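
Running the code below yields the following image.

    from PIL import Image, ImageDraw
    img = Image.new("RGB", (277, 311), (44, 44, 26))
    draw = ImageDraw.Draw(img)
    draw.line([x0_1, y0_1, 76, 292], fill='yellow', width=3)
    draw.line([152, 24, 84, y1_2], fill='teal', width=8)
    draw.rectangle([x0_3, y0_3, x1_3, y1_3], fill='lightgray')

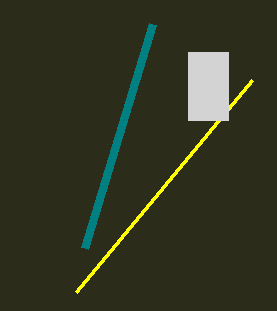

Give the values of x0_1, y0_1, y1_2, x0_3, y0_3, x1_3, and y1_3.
x0_1 = 252, y0_1 = 80, y1_2 = 248, x0_3 = 188, y0_3 = 52, x1_3 = 228, y1_3 = 120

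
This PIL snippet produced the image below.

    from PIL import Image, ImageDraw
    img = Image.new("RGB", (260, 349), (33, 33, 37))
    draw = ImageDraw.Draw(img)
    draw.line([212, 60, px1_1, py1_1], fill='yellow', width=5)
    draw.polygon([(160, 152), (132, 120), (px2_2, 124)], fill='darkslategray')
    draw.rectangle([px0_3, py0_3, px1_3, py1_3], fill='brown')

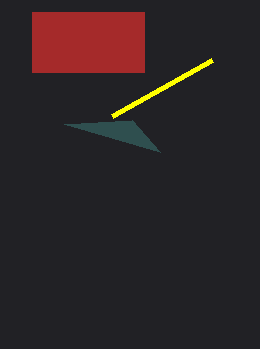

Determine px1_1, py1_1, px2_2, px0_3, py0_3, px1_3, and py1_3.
px1_1 = 112; py1_1 = 116; px2_2 = 64; px0_3 = 32; py0_3 = 12; px1_3 = 144; py1_3 = 72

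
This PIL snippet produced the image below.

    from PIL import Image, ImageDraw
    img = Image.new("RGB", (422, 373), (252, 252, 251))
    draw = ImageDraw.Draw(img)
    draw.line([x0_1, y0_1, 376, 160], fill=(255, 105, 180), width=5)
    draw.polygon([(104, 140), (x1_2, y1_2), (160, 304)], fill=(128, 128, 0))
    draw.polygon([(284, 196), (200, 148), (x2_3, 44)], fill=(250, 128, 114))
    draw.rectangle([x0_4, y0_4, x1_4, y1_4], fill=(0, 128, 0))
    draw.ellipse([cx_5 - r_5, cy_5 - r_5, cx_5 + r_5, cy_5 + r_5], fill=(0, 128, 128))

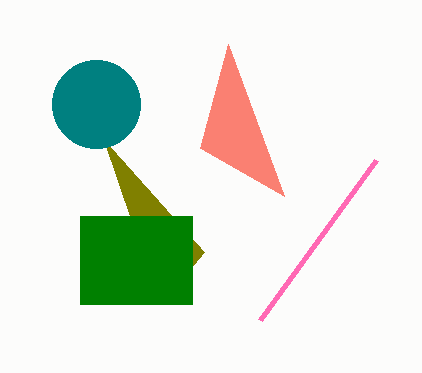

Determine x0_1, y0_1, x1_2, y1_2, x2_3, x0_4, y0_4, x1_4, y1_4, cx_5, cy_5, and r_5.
x0_1 = 260, y0_1 = 320, x1_2 = 204, y1_2 = 252, x2_3 = 228, x0_4 = 80, y0_4 = 216, x1_4 = 192, y1_4 = 304, cx_5 = 96, cy_5 = 104, r_5 = 44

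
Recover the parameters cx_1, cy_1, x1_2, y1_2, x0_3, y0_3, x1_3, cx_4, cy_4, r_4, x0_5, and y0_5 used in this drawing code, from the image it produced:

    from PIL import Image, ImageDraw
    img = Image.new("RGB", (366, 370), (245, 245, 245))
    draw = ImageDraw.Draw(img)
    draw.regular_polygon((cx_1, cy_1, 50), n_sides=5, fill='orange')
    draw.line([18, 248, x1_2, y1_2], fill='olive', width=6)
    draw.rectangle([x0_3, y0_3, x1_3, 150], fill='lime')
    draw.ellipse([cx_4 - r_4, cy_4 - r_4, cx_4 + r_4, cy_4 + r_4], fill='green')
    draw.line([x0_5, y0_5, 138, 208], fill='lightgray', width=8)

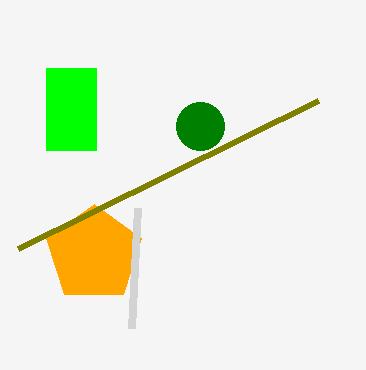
cx_1 = 94; cy_1 = 254; x1_2 = 318; y1_2 = 100; x0_3 = 46; y0_3 = 68; x1_3 = 96; cx_4 = 200; cy_4 = 126; r_4 = 24; x0_5 = 132; y0_5 = 328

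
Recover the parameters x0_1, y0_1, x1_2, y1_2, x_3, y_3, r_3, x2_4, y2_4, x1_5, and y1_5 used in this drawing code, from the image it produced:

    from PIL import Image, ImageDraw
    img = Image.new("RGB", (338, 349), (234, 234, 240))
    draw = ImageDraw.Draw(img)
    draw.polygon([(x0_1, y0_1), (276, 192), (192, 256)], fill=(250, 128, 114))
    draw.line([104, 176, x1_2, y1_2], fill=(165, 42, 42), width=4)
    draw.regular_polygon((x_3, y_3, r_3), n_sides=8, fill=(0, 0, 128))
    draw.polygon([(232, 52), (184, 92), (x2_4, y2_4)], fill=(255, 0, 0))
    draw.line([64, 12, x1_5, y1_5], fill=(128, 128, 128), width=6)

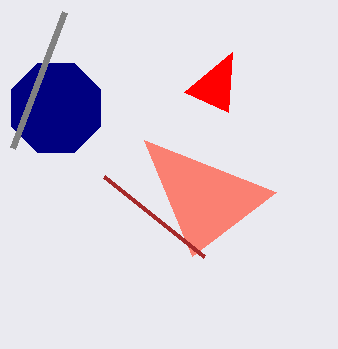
x0_1 = 144
y0_1 = 140
x1_2 = 204
y1_2 = 256
x_3 = 56
y_3 = 108
r_3 = 48
x2_4 = 228
y2_4 = 112
x1_5 = 12
y1_5 = 148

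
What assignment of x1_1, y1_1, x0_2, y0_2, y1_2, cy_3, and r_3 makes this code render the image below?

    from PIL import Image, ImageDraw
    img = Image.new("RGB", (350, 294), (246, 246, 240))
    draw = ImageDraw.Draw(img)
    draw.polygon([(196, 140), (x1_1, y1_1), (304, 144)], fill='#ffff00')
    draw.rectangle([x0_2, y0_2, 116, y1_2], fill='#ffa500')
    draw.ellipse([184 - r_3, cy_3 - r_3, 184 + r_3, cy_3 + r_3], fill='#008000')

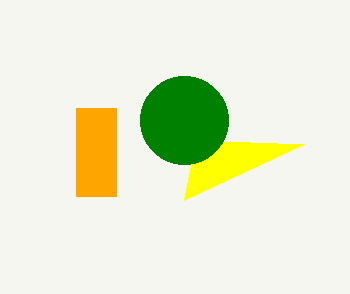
x1_1 = 184, y1_1 = 200, x0_2 = 76, y0_2 = 108, y1_2 = 196, cy_3 = 120, r_3 = 44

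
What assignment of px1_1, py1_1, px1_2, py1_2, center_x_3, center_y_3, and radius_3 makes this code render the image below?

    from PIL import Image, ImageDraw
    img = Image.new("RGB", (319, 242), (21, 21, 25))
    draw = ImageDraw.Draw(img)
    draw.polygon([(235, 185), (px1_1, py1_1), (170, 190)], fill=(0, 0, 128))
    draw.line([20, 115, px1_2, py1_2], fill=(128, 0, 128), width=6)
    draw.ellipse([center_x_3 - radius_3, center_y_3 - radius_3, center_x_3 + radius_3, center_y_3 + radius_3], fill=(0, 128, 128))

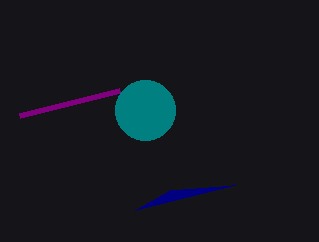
px1_1 = 135, py1_1 = 210, px1_2 = 120, py1_2 = 90, center_x_3 = 145, center_y_3 = 110, radius_3 = 30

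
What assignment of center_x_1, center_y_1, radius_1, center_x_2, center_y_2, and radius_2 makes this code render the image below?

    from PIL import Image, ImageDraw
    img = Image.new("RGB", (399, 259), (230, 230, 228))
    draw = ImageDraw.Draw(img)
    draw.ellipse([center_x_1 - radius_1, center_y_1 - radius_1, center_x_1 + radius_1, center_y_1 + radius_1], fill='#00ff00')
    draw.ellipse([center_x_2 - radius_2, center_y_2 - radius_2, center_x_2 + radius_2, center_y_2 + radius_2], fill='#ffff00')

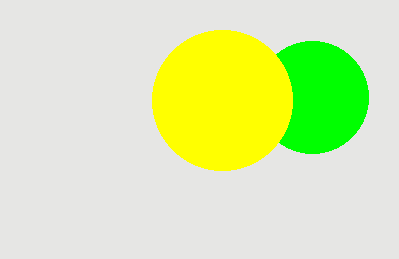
center_x_1 = 312; center_y_1 = 97; radius_1 = 56; center_x_2 = 222; center_y_2 = 100; radius_2 = 70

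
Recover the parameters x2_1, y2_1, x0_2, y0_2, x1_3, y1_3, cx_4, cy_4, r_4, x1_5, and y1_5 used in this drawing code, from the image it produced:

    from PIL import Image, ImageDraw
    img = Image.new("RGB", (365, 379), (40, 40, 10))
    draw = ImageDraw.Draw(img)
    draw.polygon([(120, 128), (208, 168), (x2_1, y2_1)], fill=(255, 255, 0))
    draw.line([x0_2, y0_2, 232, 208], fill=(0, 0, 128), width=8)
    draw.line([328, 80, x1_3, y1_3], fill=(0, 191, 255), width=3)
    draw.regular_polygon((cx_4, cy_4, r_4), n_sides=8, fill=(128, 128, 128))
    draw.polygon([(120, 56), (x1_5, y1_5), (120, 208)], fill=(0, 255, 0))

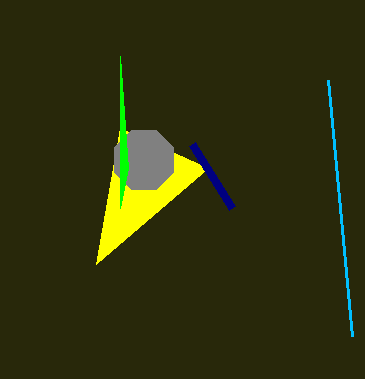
x2_1 = 96; y2_1 = 264; x0_2 = 192; y0_2 = 144; x1_3 = 352; y1_3 = 336; cx_4 = 144; cy_4 = 160; r_4 = 32; x1_5 = 128; y1_5 = 168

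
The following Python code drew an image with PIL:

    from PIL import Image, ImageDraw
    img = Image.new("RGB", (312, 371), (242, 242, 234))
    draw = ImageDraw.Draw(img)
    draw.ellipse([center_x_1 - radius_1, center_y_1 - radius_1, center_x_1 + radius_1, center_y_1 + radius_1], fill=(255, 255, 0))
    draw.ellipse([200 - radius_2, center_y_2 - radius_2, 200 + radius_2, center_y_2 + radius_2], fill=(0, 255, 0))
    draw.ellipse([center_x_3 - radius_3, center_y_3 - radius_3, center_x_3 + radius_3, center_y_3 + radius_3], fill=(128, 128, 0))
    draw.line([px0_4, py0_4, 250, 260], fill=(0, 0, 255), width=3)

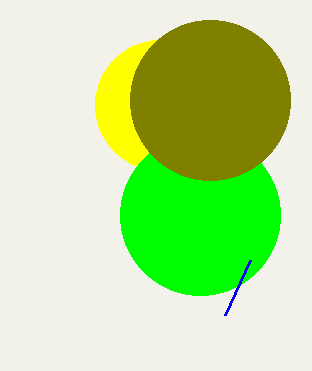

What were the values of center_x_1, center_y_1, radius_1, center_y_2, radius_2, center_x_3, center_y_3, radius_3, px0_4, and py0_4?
center_x_1 = 160; center_y_1 = 105; radius_1 = 65; center_y_2 = 215; radius_2 = 80; center_x_3 = 210; center_y_3 = 100; radius_3 = 80; px0_4 = 225; py0_4 = 315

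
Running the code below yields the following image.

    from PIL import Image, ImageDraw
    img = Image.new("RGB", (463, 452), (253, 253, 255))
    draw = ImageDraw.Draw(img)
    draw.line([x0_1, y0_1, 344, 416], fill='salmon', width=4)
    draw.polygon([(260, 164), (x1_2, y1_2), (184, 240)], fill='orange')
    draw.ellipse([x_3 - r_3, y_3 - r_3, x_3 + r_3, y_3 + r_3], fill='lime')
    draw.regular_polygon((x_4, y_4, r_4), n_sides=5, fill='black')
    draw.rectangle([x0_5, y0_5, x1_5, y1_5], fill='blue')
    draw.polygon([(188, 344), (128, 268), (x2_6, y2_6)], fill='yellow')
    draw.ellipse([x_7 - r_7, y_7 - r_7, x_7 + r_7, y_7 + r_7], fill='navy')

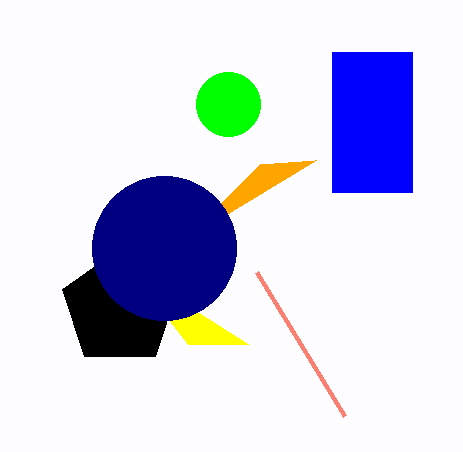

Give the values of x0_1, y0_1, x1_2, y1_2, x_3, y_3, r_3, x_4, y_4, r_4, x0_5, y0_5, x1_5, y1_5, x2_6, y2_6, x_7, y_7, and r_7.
x0_1 = 256, y0_1 = 272, x1_2 = 316, y1_2 = 160, x_3 = 228, y_3 = 104, r_3 = 32, x_4 = 120, y_4 = 308, r_4 = 60, x0_5 = 332, y0_5 = 52, x1_5 = 412, y1_5 = 192, x2_6 = 248, y2_6 = 344, x_7 = 164, y_7 = 248, r_7 = 72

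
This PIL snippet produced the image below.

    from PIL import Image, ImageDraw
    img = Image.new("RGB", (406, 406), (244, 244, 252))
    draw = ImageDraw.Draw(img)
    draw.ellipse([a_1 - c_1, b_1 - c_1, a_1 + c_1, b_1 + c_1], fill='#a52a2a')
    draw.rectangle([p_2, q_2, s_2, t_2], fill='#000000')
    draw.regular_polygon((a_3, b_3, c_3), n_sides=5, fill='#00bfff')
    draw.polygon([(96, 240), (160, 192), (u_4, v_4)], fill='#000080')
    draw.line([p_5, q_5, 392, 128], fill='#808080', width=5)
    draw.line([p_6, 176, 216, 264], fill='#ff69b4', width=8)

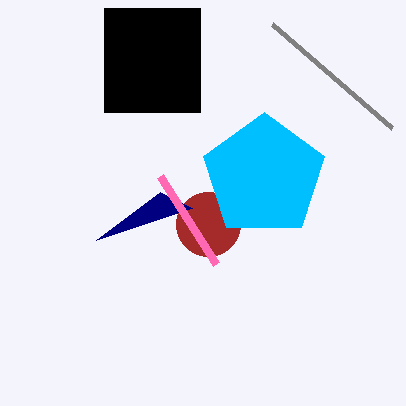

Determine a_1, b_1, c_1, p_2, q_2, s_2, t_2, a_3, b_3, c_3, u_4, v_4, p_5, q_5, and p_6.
a_1 = 208, b_1 = 224, c_1 = 32, p_2 = 104, q_2 = 8, s_2 = 200, t_2 = 112, a_3 = 264, b_3 = 176, c_3 = 64, u_4 = 192, v_4 = 208, p_5 = 272, q_5 = 24, p_6 = 160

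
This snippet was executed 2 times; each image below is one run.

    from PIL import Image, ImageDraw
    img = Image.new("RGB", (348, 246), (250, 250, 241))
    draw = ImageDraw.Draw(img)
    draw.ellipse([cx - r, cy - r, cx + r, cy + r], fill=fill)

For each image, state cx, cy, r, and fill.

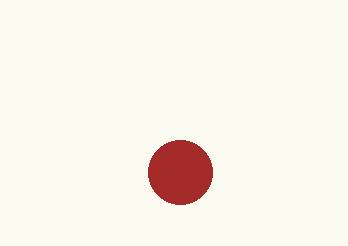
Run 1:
cx = 180, cy = 172, r = 32, fill = 'brown'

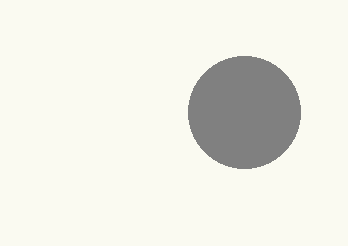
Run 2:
cx = 244; cy = 112; r = 56; fill = 'gray'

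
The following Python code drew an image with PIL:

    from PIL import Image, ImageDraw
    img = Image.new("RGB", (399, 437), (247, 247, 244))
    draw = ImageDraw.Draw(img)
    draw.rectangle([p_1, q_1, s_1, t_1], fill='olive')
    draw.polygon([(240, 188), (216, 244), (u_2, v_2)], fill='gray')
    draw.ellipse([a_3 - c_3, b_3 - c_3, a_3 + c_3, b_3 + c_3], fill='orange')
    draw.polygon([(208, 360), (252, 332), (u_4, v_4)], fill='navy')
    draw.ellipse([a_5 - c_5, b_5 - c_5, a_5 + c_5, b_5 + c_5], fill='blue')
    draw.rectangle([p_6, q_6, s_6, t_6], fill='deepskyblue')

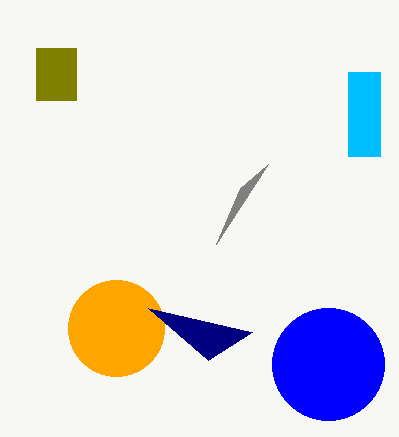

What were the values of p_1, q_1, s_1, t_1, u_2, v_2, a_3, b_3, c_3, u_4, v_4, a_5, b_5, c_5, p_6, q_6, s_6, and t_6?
p_1 = 36, q_1 = 48, s_1 = 76, t_1 = 100, u_2 = 268, v_2 = 164, a_3 = 116, b_3 = 328, c_3 = 48, u_4 = 148, v_4 = 308, a_5 = 328, b_5 = 364, c_5 = 56, p_6 = 348, q_6 = 72, s_6 = 380, t_6 = 156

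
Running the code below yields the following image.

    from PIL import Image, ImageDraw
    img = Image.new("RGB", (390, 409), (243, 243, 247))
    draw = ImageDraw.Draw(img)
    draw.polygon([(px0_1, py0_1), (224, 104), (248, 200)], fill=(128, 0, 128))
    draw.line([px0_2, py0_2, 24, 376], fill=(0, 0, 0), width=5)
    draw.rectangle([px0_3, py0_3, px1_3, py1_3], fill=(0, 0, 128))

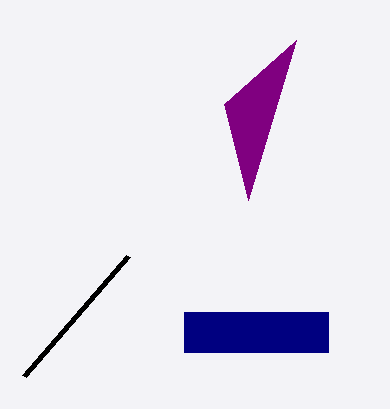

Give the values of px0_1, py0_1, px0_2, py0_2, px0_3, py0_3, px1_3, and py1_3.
px0_1 = 296; py0_1 = 40; px0_2 = 128; py0_2 = 256; px0_3 = 184; py0_3 = 312; px1_3 = 328; py1_3 = 352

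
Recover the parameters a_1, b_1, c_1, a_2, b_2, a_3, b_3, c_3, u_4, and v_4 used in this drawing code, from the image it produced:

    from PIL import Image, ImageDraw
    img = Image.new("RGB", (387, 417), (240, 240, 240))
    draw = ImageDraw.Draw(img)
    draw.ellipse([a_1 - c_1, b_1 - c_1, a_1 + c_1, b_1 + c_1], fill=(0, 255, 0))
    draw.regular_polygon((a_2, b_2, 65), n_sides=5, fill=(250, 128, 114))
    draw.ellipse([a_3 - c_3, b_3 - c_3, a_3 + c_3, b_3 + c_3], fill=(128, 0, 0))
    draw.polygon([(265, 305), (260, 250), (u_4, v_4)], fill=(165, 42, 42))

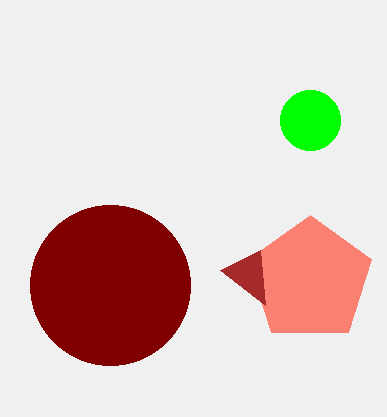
a_1 = 310, b_1 = 120, c_1 = 30, a_2 = 310, b_2 = 280, a_3 = 110, b_3 = 285, c_3 = 80, u_4 = 220, v_4 = 270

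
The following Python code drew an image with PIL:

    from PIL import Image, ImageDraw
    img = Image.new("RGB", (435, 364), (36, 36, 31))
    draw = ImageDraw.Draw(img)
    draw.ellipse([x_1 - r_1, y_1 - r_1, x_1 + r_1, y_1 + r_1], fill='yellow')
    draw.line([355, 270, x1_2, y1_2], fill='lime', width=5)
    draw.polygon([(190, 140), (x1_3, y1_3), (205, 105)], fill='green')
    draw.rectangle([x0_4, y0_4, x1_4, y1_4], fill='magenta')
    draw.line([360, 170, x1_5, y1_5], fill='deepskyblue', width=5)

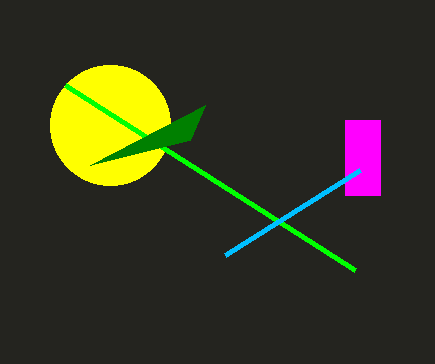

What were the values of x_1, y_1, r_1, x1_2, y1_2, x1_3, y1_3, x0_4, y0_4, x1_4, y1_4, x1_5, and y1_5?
x_1 = 110
y_1 = 125
r_1 = 60
x1_2 = 65
y1_2 = 85
x1_3 = 90
y1_3 = 165
x0_4 = 345
y0_4 = 120
x1_4 = 380
y1_4 = 195
x1_5 = 225
y1_5 = 255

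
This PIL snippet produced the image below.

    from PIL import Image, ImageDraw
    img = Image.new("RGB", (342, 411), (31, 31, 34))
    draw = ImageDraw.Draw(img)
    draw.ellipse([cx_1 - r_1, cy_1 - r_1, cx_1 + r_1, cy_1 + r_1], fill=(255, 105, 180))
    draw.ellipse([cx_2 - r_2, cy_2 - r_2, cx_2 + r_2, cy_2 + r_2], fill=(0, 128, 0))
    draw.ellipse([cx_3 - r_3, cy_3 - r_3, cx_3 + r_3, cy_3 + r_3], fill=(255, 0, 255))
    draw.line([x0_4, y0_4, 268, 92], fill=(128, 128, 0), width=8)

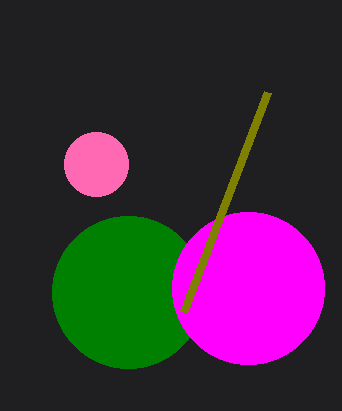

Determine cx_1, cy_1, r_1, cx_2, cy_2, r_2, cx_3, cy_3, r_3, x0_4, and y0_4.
cx_1 = 96; cy_1 = 164; r_1 = 32; cx_2 = 128; cy_2 = 292; r_2 = 76; cx_3 = 248; cy_3 = 288; r_3 = 76; x0_4 = 184; y0_4 = 312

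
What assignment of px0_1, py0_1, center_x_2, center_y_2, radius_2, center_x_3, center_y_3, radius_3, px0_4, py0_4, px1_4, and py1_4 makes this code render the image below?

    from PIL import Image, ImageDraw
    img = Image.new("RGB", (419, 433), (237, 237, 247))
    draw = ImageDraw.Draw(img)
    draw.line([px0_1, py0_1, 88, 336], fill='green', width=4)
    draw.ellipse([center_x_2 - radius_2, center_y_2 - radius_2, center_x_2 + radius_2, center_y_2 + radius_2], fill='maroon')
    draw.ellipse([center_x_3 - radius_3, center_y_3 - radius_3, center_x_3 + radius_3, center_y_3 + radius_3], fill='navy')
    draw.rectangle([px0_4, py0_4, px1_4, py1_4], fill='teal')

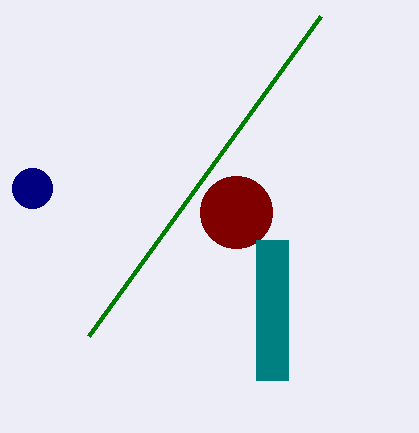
px0_1 = 320
py0_1 = 16
center_x_2 = 236
center_y_2 = 212
radius_2 = 36
center_x_3 = 32
center_y_3 = 188
radius_3 = 20
px0_4 = 256
py0_4 = 240
px1_4 = 288
py1_4 = 380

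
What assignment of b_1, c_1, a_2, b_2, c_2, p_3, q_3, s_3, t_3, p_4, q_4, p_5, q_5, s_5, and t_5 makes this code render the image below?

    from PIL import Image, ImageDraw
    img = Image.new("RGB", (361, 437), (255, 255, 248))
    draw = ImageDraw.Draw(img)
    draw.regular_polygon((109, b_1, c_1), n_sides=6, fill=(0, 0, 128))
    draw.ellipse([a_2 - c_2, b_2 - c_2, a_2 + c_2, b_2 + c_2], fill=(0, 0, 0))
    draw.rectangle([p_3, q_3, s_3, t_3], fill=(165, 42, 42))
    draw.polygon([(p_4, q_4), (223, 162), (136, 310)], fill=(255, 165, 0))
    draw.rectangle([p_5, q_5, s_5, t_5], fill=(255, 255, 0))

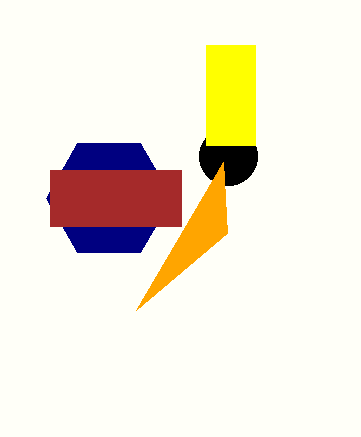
b_1 = 198, c_1 = 63, a_2 = 228, b_2 = 156, c_2 = 29, p_3 = 50, q_3 = 170, s_3 = 181, t_3 = 226, p_4 = 227, q_4 = 233, p_5 = 206, q_5 = 45, s_5 = 255, t_5 = 145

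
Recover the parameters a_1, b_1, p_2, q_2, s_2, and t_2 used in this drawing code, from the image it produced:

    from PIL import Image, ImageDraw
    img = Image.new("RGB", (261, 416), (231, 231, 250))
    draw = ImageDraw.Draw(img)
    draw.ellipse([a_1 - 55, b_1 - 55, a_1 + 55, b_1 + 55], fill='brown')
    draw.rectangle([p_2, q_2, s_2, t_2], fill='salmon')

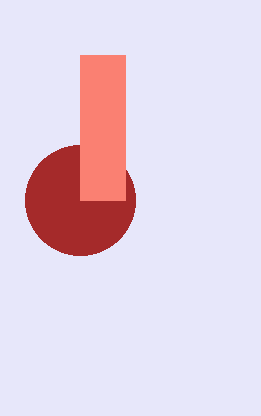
a_1 = 80; b_1 = 200; p_2 = 80; q_2 = 55; s_2 = 125; t_2 = 200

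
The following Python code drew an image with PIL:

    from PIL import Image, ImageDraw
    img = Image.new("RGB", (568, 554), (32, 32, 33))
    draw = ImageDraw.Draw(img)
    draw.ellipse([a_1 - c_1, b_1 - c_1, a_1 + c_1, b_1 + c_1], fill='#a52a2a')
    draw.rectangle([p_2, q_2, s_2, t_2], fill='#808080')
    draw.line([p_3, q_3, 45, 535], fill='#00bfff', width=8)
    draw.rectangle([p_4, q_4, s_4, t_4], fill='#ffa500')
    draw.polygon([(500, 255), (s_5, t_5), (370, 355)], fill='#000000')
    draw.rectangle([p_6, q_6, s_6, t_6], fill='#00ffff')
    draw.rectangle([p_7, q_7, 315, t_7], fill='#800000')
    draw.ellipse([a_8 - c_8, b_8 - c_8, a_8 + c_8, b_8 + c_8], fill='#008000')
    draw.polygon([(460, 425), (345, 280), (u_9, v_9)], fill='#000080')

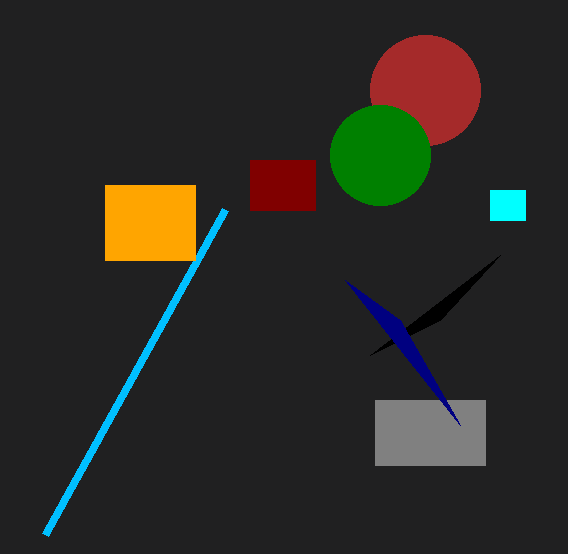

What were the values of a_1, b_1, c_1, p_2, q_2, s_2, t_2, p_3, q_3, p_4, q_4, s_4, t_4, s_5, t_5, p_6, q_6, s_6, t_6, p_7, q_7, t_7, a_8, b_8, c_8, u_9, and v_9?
a_1 = 425, b_1 = 90, c_1 = 55, p_2 = 375, q_2 = 400, s_2 = 485, t_2 = 465, p_3 = 225, q_3 = 210, p_4 = 105, q_4 = 185, s_4 = 195, t_4 = 260, s_5 = 440, t_5 = 320, p_6 = 490, q_6 = 190, s_6 = 525, t_6 = 220, p_7 = 250, q_7 = 160, t_7 = 210, a_8 = 380, b_8 = 155, c_8 = 50, u_9 = 400, v_9 = 320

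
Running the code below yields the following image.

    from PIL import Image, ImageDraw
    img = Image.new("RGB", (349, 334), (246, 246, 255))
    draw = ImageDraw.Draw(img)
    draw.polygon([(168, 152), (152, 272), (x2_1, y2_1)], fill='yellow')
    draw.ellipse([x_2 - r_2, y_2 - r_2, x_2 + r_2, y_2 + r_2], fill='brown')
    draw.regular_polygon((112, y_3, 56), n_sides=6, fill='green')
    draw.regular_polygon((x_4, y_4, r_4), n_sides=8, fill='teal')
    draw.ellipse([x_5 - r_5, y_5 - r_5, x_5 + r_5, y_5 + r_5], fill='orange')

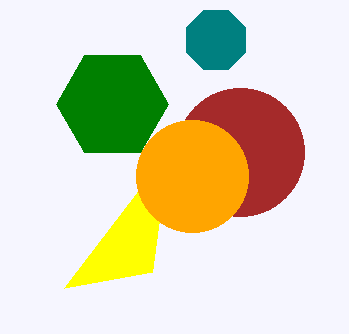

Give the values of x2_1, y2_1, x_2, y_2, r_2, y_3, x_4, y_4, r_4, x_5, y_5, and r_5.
x2_1 = 64
y2_1 = 288
x_2 = 240
y_2 = 152
r_2 = 64
y_3 = 104
x_4 = 216
y_4 = 40
r_4 = 32
x_5 = 192
y_5 = 176
r_5 = 56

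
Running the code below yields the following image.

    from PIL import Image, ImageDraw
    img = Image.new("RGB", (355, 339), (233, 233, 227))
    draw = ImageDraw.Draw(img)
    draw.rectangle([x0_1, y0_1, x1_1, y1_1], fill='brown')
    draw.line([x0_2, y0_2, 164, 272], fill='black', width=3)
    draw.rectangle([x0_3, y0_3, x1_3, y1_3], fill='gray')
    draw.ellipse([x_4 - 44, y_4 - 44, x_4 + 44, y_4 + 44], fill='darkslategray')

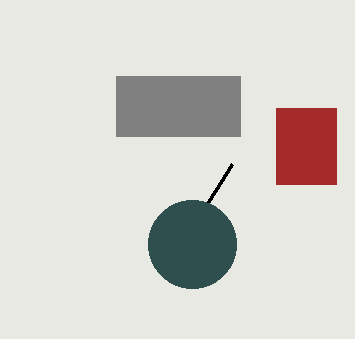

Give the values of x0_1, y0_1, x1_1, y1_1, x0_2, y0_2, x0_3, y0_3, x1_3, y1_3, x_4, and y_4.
x0_1 = 276
y0_1 = 108
x1_1 = 336
y1_1 = 184
x0_2 = 232
y0_2 = 164
x0_3 = 116
y0_3 = 76
x1_3 = 240
y1_3 = 136
x_4 = 192
y_4 = 244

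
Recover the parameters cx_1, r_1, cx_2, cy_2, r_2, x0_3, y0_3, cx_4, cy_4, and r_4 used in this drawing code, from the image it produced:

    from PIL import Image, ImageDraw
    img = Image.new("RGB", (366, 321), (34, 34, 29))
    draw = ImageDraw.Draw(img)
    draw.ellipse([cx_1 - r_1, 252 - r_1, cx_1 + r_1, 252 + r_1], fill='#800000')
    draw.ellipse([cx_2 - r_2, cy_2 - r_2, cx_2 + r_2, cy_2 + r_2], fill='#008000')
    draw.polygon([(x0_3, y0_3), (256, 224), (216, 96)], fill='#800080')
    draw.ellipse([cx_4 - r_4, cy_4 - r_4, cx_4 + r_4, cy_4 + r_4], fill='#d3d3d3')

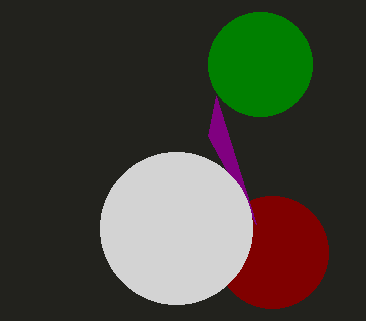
cx_1 = 272, r_1 = 56, cx_2 = 260, cy_2 = 64, r_2 = 52, x0_3 = 208, y0_3 = 136, cx_4 = 176, cy_4 = 228, r_4 = 76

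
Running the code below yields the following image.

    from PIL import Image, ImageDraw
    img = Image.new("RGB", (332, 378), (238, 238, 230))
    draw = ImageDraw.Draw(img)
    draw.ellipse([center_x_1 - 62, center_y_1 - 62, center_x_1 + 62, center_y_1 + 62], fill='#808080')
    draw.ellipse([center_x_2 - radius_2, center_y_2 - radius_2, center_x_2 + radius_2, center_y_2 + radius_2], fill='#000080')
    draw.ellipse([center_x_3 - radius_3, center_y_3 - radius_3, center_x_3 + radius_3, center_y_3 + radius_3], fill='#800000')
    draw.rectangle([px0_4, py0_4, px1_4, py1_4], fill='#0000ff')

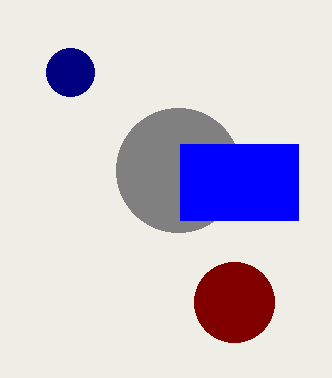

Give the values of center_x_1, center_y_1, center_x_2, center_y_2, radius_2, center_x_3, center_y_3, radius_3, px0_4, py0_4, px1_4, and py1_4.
center_x_1 = 178, center_y_1 = 170, center_x_2 = 70, center_y_2 = 72, radius_2 = 24, center_x_3 = 234, center_y_3 = 302, radius_3 = 40, px0_4 = 180, py0_4 = 144, px1_4 = 298, py1_4 = 220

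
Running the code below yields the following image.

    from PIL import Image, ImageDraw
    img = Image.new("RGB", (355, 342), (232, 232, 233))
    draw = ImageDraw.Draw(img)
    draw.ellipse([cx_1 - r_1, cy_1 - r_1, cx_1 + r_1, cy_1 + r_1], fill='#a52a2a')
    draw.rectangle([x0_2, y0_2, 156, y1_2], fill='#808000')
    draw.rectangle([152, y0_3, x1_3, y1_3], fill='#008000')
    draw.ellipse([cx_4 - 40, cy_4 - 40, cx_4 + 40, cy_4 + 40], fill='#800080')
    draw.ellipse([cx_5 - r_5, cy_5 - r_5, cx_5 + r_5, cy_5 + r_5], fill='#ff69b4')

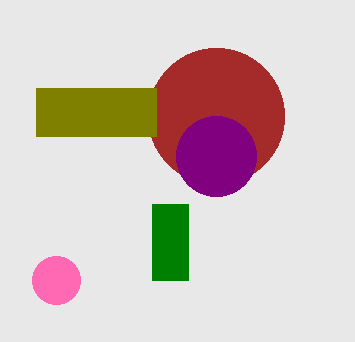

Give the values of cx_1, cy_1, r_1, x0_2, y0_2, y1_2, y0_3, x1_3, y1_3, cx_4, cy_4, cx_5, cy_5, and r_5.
cx_1 = 216, cy_1 = 116, r_1 = 68, x0_2 = 36, y0_2 = 88, y1_2 = 136, y0_3 = 204, x1_3 = 188, y1_3 = 280, cx_4 = 216, cy_4 = 156, cx_5 = 56, cy_5 = 280, r_5 = 24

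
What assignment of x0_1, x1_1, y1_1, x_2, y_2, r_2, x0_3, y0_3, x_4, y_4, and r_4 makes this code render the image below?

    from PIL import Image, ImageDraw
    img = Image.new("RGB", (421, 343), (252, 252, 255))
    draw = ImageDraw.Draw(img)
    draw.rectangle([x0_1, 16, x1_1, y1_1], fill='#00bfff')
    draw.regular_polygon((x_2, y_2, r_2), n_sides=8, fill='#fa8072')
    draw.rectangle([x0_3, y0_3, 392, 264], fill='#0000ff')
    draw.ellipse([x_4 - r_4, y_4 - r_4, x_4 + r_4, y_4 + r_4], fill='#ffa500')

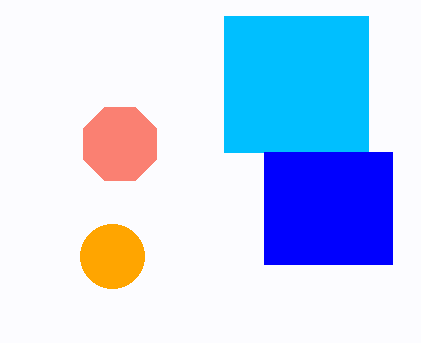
x0_1 = 224; x1_1 = 368; y1_1 = 152; x_2 = 120; y_2 = 144; r_2 = 40; x0_3 = 264; y0_3 = 152; x_4 = 112; y_4 = 256; r_4 = 32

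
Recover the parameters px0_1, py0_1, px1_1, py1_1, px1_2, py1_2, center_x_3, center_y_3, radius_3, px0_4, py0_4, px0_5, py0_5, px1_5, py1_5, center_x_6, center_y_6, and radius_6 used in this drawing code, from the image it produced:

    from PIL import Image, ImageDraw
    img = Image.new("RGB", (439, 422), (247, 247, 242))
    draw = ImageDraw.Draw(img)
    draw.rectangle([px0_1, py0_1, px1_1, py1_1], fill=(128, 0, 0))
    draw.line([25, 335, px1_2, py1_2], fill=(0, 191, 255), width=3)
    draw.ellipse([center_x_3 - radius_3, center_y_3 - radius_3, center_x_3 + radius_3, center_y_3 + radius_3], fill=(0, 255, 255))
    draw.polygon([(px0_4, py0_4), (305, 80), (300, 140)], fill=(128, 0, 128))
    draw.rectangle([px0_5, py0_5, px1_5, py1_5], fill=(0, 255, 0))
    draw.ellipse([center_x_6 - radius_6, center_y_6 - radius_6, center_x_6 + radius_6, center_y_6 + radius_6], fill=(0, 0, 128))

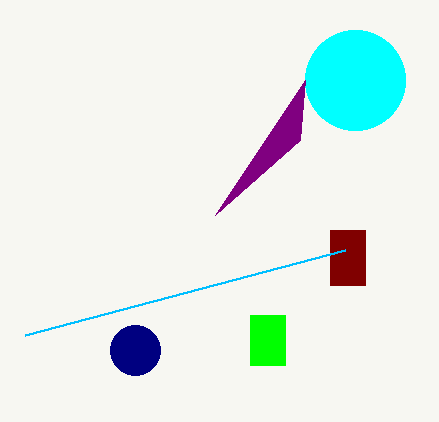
px0_1 = 330, py0_1 = 230, px1_1 = 365, py1_1 = 285, px1_2 = 345, py1_2 = 250, center_x_3 = 355, center_y_3 = 80, radius_3 = 50, px0_4 = 215, py0_4 = 215, px0_5 = 250, py0_5 = 315, px1_5 = 285, py1_5 = 365, center_x_6 = 135, center_y_6 = 350, radius_6 = 25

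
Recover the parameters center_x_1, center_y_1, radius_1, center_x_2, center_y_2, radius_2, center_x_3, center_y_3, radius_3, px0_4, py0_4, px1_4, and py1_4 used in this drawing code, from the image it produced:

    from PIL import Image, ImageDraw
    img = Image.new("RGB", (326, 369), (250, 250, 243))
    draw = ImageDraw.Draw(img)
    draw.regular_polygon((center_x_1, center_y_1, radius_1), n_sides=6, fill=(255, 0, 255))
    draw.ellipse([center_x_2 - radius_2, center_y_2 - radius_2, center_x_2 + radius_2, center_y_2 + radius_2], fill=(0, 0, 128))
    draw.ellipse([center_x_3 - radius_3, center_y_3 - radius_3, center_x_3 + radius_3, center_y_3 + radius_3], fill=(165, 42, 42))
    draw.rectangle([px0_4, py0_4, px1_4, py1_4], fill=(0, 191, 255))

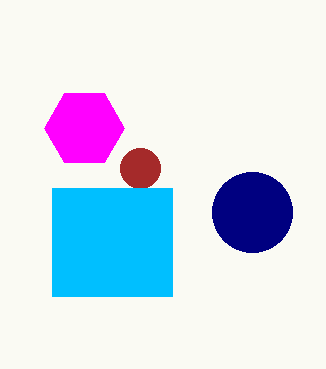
center_x_1 = 84
center_y_1 = 128
radius_1 = 40
center_x_2 = 252
center_y_2 = 212
radius_2 = 40
center_x_3 = 140
center_y_3 = 168
radius_3 = 20
px0_4 = 52
py0_4 = 188
px1_4 = 172
py1_4 = 296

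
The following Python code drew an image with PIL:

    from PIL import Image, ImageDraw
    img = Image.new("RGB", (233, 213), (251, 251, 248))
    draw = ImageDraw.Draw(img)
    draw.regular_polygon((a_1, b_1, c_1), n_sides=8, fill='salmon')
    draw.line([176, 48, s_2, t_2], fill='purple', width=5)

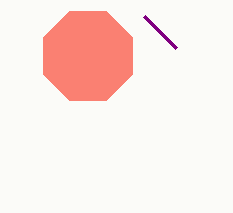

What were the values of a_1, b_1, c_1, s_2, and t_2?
a_1 = 88, b_1 = 56, c_1 = 48, s_2 = 144, t_2 = 16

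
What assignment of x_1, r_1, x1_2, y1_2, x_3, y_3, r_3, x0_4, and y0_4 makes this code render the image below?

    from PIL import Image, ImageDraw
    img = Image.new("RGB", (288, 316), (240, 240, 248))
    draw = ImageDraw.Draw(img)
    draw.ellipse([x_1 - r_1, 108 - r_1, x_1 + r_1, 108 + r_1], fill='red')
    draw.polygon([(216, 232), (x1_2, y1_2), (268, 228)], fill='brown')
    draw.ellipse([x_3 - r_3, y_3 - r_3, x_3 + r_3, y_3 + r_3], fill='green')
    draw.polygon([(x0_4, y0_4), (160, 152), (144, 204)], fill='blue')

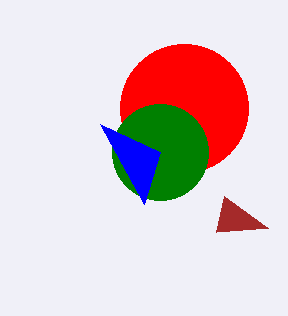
x_1 = 184
r_1 = 64
x1_2 = 224
y1_2 = 196
x_3 = 160
y_3 = 152
r_3 = 48
x0_4 = 100
y0_4 = 124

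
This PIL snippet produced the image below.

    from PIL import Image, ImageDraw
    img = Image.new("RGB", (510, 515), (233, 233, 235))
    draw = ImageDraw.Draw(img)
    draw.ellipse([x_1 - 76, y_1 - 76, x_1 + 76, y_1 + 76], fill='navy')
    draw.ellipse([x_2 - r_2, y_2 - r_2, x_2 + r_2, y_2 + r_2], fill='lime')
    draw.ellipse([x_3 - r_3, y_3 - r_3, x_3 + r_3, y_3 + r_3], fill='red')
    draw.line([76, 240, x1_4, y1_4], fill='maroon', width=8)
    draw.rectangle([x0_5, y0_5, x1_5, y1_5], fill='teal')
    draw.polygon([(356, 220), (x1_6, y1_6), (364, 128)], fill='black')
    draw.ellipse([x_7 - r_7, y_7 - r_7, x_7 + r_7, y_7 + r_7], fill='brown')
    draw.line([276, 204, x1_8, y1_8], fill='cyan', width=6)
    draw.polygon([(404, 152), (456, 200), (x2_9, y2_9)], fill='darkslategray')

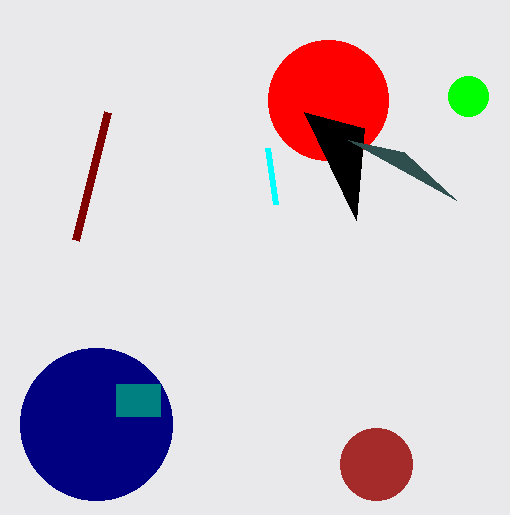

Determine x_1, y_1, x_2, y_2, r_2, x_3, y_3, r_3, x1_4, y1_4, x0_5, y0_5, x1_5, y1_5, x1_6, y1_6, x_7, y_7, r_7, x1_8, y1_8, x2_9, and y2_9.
x_1 = 96; y_1 = 424; x_2 = 468; y_2 = 96; r_2 = 20; x_3 = 328; y_3 = 100; r_3 = 60; x1_4 = 108; y1_4 = 112; x0_5 = 116; y0_5 = 384; x1_5 = 160; y1_5 = 416; x1_6 = 304; y1_6 = 112; x_7 = 376; y_7 = 464; r_7 = 36; x1_8 = 268; y1_8 = 148; x2_9 = 348; y2_9 = 140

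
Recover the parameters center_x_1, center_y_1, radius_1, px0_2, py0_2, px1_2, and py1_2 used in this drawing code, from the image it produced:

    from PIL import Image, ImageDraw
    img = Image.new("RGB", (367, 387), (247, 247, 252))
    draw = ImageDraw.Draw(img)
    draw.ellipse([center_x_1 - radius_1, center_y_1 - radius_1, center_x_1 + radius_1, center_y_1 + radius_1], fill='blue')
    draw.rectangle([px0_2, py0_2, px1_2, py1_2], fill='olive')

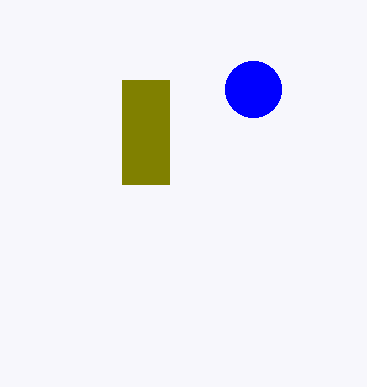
center_x_1 = 253
center_y_1 = 89
radius_1 = 28
px0_2 = 122
py0_2 = 80
px1_2 = 169
py1_2 = 184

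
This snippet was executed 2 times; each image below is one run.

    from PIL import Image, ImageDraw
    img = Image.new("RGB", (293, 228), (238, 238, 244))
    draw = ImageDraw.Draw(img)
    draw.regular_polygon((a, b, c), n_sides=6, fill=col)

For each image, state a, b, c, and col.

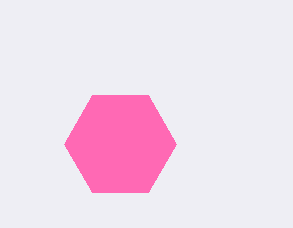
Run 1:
a = 120
b = 144
c = 56
col = 'hotpink'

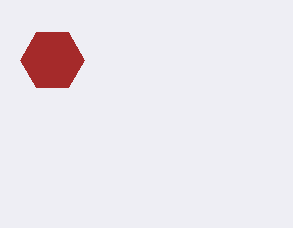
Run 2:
a = 52; b = 60; c = 32; col = 'brown'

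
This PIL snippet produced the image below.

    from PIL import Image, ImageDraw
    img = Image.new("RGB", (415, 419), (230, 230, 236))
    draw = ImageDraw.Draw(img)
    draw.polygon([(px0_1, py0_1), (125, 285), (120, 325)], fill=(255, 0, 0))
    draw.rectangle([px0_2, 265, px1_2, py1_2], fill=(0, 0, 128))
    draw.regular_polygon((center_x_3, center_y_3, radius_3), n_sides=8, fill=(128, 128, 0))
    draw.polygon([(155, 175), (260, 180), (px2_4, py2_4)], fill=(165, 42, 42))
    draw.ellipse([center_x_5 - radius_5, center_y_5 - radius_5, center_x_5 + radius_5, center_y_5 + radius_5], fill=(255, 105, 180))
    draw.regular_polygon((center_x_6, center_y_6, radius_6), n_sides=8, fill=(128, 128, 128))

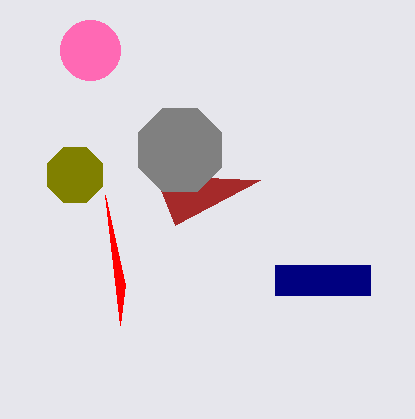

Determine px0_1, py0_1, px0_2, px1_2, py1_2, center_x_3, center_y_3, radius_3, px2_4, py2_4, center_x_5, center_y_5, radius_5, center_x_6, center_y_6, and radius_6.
px0_1 = 105
py0_1 = 195
px0_2 = 275
px1_2 = 370
py1_2 = 295
center_x_3 = 75
center_y_3 = 175
radius_3 = 30
px2_4 = 175
py2_4 = 225
center_x_5 = 90
center_y_5 = 50
radius_5 = 30
center_x_6 = 180
center_y_6 = 150
radius_6 = 45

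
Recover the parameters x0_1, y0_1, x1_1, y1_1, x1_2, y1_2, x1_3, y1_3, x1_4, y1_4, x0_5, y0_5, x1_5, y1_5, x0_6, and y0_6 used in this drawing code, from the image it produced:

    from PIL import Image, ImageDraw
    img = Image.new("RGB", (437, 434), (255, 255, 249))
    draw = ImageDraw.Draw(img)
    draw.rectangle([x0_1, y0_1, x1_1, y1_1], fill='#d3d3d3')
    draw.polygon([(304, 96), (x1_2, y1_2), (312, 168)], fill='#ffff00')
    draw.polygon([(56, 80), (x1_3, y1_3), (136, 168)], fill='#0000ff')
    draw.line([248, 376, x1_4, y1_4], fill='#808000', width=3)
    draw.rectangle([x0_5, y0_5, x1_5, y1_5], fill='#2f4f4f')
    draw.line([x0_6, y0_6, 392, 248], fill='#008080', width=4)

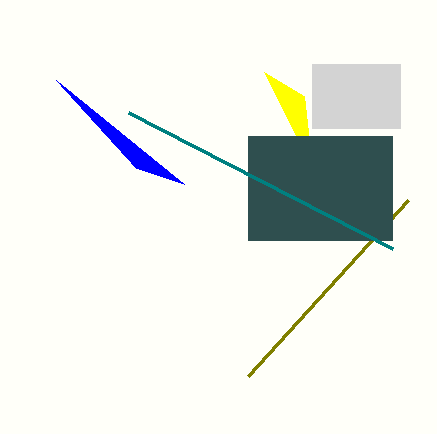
x0_1 = 312
y0_1 = 64
x1_1 = 400
y1_1 = 128
x1_2 = 264
y1_2 = 72
x1_3 = 184
y1_3 = 184
x1_4 = 408
y1_4 = 200
x0_5 = 248
y0_5 = 136
x1_5 = 392
y1_5 = 240
x0_6 = 128
y0_6 = 112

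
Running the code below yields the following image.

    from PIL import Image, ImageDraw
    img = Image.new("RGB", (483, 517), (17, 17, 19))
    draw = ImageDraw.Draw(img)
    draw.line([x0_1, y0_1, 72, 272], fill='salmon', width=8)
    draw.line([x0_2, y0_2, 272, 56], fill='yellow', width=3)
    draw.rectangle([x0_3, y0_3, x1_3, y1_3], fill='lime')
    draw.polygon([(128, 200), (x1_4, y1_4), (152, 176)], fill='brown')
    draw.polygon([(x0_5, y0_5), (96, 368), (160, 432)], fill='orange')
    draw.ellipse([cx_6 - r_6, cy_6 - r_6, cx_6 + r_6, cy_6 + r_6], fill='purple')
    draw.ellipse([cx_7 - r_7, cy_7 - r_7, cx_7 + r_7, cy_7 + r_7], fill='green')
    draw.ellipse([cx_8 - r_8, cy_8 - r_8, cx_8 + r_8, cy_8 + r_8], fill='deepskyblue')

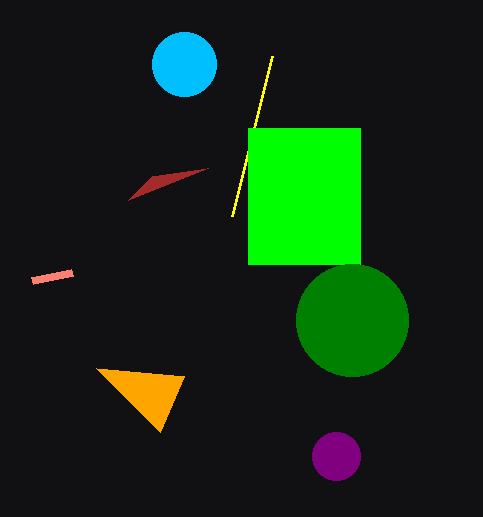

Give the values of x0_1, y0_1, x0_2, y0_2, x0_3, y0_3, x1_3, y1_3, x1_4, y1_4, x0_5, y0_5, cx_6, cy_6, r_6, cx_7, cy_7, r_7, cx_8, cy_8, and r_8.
x0_1 = 32; y0_1 = 280; x0_2 = 232; y0_2 = 216; x0_3 = 248; y0_3 = 128; x1_3 = 360; y1_3 = 264; x1_4 = 208; y1_4 = 168; x0_5 = 184; y0_5 = 376; cx_6 = 336; cy_6 = 456; r_6 = 24; cx_7 = 352; cy_7 = 320; r_7 = 56; cx_8 = 184; cy_8 = 64; r_8 = 32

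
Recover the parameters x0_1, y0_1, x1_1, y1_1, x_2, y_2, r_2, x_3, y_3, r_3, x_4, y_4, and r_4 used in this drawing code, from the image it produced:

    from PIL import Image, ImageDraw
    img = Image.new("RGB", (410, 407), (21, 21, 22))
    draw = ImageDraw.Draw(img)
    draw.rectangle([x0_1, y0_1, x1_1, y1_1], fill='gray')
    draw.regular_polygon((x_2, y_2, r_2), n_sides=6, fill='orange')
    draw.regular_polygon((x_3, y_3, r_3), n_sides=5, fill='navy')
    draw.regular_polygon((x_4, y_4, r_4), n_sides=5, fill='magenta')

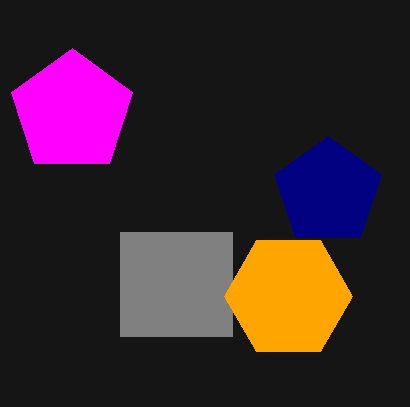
x0_1 = 120; y0_1 = 232; x1_1 = 232; y1_1 = 336; x_2 = 288; y_2 = 296; r_2 = 64; x_3 = 328; y_3 = 192; r_3 = 56; x_4 = 72; y_4 = 112; r_4 = 64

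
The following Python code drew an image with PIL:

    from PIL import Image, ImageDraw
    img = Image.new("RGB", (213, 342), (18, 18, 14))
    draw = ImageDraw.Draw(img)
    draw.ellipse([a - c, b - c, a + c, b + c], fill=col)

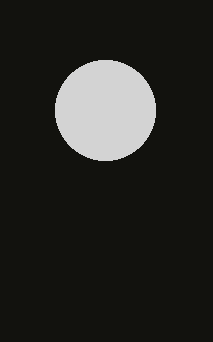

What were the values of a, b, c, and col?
a = 105
b = 110
c = 50
col = 'lightgray'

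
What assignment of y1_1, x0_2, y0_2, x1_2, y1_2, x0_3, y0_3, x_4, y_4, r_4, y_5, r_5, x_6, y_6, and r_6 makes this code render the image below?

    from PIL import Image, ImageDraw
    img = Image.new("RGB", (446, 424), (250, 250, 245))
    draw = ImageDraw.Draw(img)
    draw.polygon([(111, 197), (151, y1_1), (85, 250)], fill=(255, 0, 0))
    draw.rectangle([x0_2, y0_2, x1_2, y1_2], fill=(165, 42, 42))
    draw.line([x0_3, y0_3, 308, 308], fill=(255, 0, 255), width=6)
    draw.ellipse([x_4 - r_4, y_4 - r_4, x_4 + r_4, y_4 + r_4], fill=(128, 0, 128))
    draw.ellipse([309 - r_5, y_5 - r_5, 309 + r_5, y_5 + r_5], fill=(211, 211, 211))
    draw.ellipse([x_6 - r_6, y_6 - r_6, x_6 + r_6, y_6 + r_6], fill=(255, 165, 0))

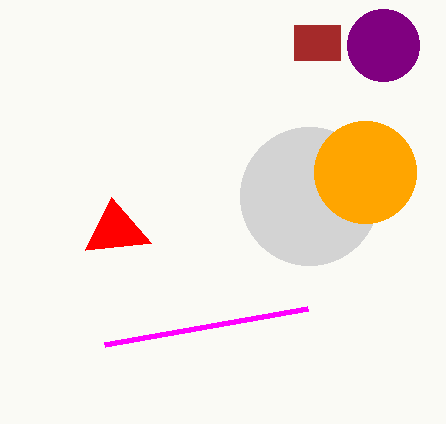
y1_1 = 243
x0_2 = 294
y0_2 = 25
x1_2 = 340
y1_2 = 60
x0_3 = 105
y0_3 = 344
x_4 = 383
y_4 = 45
r_4 = 36
y_5 = 196
r_5 = 69
x_6 = 365
y_6 = 172
r_6 = 51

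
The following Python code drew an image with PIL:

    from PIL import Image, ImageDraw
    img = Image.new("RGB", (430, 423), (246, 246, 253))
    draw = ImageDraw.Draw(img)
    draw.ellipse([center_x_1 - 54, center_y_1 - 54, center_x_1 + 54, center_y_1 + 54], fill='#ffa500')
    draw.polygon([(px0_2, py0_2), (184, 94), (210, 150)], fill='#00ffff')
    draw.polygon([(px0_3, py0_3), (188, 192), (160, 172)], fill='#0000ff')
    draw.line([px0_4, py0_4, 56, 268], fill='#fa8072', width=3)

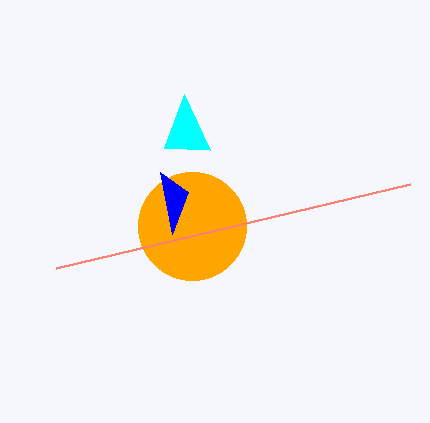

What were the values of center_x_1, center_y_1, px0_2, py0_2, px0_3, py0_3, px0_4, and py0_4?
center_x_1 = 192; center_y_1 = 226; px0_2 = 164; py0_2 = 148; px0_3 = 172; py0_3 = 234; px0_4 = 410; py0_4 = 184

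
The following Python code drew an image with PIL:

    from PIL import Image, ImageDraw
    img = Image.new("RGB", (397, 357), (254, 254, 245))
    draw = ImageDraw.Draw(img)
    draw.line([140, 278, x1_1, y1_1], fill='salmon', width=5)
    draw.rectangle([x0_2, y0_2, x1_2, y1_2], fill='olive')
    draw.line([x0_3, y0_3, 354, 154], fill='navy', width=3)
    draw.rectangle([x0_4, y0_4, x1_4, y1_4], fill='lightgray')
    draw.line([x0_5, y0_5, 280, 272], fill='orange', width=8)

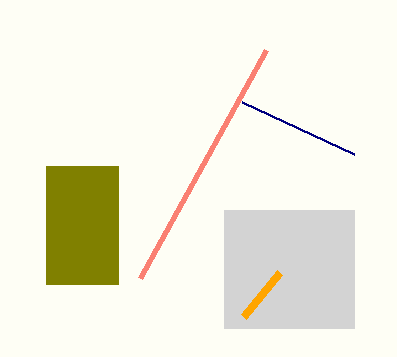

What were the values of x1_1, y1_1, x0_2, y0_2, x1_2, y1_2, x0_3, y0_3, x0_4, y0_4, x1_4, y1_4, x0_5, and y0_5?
x1_1 = 266, y1_1 = 50, x0_2 = 46, y0_2 = 166, x1_2 = 118, y1_2 = 284, x0_3 = 242, y0_3 = 102, x0_4 = 224, y0_4 = 210, x1_4 = 354, y1_4 = 328, x0_5 = 244, y0_5 = 316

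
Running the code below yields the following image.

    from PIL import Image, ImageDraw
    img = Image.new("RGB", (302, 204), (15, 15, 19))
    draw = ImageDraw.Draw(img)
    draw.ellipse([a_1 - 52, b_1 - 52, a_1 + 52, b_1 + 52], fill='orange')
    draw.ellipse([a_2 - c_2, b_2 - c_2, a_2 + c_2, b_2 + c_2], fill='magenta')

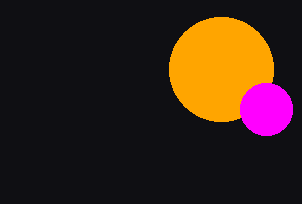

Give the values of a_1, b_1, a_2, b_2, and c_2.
a_1 = 221, b_1 = 69, a_2 = 266, b_2 = 109, c_2 = 26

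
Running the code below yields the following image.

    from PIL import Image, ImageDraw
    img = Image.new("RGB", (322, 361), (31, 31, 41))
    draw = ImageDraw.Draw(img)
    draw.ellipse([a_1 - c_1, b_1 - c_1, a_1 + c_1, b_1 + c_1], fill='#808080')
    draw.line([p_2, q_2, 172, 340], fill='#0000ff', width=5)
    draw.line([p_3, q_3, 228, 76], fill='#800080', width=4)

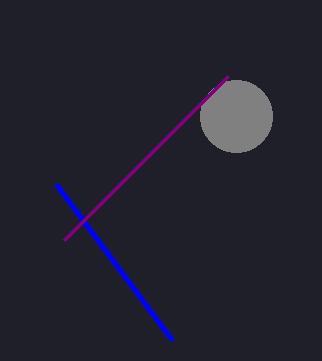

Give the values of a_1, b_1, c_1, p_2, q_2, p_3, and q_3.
a_1 = 236
b_1 = 116
c_1 = 36
p_2 = 56
q_2 = 184
p_3 = 64
q_3 = 240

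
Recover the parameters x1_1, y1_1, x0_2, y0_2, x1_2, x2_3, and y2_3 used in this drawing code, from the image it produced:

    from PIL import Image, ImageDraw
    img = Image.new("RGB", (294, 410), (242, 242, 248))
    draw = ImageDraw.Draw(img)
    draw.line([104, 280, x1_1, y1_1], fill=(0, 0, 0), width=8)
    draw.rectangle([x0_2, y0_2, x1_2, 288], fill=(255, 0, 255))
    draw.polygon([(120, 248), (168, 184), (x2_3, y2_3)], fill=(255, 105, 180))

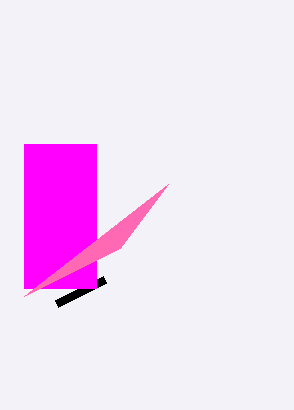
x1_1 = 56
y1_1 = 304
x0_2 = 24
y0_2 = 144
x1_2 = 96
x2_3 = 24
y2_3 = 296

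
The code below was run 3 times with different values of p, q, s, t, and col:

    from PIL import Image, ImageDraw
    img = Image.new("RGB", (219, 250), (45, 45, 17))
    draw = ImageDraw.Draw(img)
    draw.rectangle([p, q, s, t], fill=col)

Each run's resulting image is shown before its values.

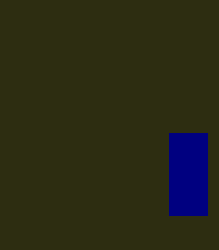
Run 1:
p = 169, q = 133, s = 207, t = 215, col = 'navy'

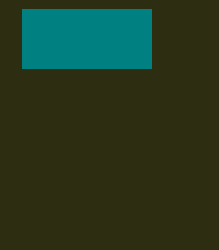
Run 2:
p = 22
q = 9
s = 151
t = 68
col = 'teal'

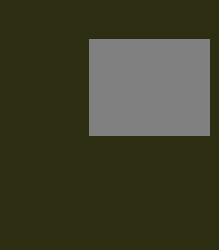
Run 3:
p = 89; q = 39; s = 209; t = 135; col = 'gray'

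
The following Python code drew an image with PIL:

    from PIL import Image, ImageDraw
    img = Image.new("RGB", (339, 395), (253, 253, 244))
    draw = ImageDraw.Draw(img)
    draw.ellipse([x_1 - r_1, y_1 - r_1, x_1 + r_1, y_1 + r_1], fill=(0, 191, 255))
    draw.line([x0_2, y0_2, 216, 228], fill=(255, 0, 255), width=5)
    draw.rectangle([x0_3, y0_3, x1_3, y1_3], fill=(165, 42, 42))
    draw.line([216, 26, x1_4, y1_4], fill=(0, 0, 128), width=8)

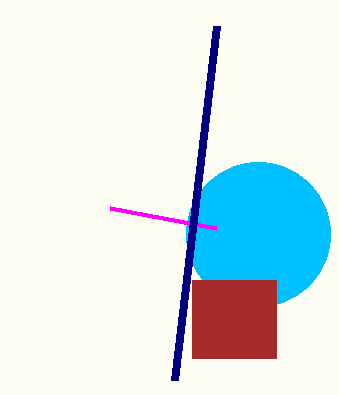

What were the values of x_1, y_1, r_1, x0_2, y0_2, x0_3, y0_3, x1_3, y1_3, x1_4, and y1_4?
x_1 = 258
y_1 = 234
r_1 = 72
x0_2 = 110
y0_2 = 208
x0_3 = 192
y0_3 = 280
x1_3 = 276
y1_3 = 358
x1_4 = 174
y1_4 = 380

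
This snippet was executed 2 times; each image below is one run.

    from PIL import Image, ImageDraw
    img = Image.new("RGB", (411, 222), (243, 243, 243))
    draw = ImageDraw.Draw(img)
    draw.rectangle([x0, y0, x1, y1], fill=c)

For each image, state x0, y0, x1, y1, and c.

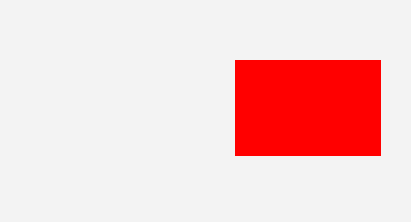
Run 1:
x0 = 235; y0 = 60; x1 = 380; y1 = 155; c = 'red'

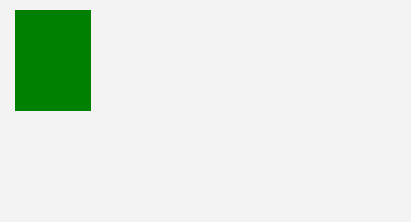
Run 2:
x0 = 15, y0 = 10, x1 = 90, y1 = 110, c = 'green'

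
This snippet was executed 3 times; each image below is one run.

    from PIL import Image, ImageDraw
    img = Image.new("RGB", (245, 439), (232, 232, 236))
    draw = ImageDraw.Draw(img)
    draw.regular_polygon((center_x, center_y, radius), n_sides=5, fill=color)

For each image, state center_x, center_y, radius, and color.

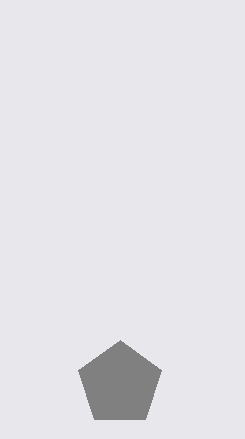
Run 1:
center_x = 120, center_y = 384, radius = 44, color = 'gray'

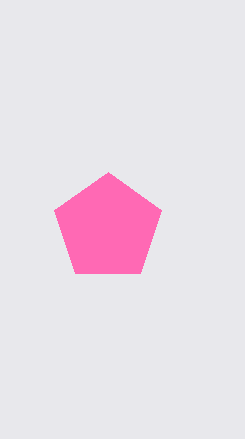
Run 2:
center_x = 108
center_y = 228
radius = 56
color = 'hotpink'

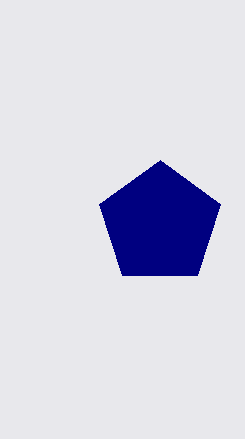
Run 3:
center_x = 160, center_y = 224, radius = 64, color = 'navy'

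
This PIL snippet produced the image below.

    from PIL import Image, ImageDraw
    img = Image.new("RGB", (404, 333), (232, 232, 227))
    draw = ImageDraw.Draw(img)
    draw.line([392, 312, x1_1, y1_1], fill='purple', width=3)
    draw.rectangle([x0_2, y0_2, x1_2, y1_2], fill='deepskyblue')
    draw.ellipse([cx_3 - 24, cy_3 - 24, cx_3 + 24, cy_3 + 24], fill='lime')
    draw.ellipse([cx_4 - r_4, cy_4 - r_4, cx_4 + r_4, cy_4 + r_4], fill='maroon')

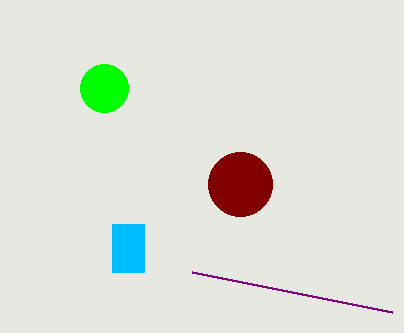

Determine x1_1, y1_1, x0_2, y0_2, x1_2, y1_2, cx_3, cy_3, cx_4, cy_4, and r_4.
x1_1 = 192
y1_1 = 272
x0_2 = 112
y0_2 = 224
x1_2 = 144
y1_2 = 272
cx_3 = 104
cy_3 = 88
cx_4 = 240
cy_4 = 184
r_4 = 32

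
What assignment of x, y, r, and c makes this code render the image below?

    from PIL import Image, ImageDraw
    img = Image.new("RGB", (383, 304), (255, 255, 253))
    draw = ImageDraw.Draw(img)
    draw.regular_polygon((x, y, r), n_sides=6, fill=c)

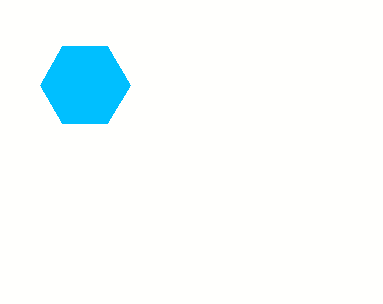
x = 85, y = 85, r = 45, c = 'deepskyblue'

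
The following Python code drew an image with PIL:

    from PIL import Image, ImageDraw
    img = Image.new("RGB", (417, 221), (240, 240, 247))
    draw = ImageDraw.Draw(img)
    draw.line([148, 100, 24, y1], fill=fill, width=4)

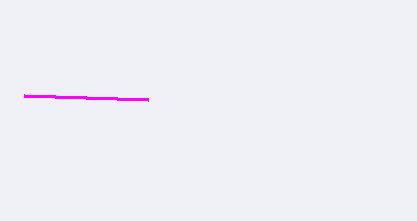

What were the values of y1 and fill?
y1 = 96; fill = 'magenta'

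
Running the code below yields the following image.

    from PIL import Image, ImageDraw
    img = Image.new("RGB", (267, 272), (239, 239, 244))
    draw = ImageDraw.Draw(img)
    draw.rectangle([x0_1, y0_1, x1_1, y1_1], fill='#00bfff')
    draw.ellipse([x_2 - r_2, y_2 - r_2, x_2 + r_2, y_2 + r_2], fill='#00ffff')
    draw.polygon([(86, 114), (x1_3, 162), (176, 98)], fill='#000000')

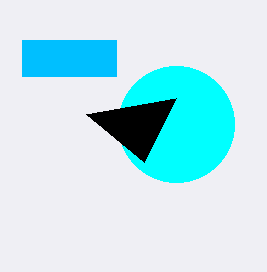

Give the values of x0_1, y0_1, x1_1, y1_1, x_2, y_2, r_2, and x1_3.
x0_1 = 22, y0_1 = 40, x1_1 = 116, y1_1 = 76, x_2 = 176, y_2 = 124, r_2 = 58, x1_3 = 144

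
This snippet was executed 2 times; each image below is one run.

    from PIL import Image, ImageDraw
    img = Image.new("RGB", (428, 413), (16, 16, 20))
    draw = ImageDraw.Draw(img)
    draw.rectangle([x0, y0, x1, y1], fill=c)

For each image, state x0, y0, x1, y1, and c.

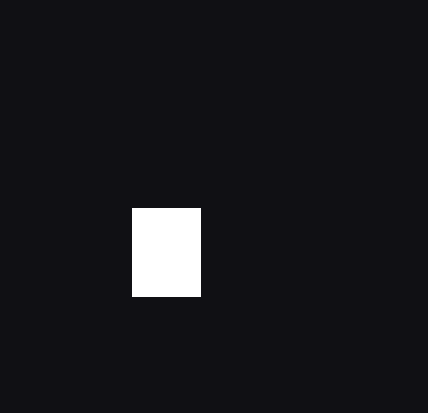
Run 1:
x0 = 132
y0 = 208
x1 = 200
y1 = 296
c = 'white'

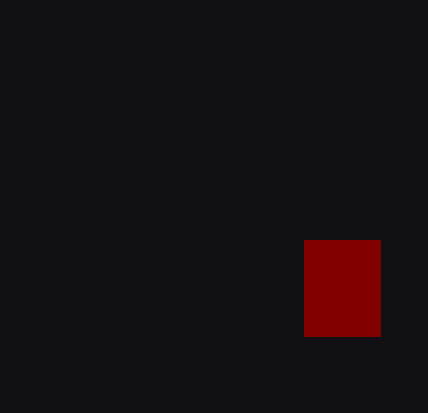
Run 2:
x0 = 304
y0 = 240
x1 = 380
y1 = 336
c = 'maroon'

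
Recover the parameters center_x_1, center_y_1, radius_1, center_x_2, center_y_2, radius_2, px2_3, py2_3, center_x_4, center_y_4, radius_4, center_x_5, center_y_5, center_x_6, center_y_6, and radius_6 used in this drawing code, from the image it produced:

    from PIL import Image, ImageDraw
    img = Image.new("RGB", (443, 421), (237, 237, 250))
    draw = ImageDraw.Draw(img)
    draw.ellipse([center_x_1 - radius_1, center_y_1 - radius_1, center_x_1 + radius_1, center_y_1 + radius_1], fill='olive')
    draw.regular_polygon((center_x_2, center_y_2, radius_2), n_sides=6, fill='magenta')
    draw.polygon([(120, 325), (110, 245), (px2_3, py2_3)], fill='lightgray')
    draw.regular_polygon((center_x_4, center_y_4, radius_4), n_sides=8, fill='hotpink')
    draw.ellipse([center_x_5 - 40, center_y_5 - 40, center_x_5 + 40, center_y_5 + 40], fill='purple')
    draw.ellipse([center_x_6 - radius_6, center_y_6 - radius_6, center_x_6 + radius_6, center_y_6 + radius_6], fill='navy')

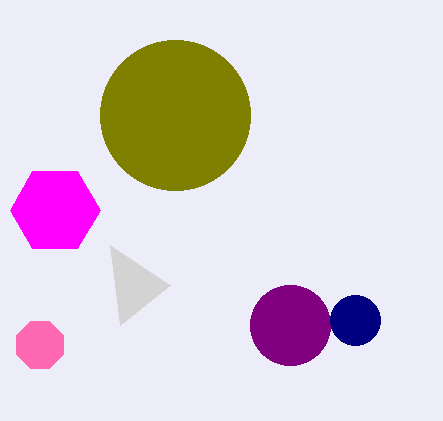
center_x_1 = 175, center_y_1 = 115, radius_1 = 75, center_x_2 = 55, center_y_2 = 210, radius_2 = 45, px2_3 = 170, py2_3 = 285, center_x_4 = 40, center_y_4 = 345, radius_4 = 25, center_x_5 = 290, center_y_5 = 325, center_x_6 = 355, center_y_6 = 320, radius_6 = 25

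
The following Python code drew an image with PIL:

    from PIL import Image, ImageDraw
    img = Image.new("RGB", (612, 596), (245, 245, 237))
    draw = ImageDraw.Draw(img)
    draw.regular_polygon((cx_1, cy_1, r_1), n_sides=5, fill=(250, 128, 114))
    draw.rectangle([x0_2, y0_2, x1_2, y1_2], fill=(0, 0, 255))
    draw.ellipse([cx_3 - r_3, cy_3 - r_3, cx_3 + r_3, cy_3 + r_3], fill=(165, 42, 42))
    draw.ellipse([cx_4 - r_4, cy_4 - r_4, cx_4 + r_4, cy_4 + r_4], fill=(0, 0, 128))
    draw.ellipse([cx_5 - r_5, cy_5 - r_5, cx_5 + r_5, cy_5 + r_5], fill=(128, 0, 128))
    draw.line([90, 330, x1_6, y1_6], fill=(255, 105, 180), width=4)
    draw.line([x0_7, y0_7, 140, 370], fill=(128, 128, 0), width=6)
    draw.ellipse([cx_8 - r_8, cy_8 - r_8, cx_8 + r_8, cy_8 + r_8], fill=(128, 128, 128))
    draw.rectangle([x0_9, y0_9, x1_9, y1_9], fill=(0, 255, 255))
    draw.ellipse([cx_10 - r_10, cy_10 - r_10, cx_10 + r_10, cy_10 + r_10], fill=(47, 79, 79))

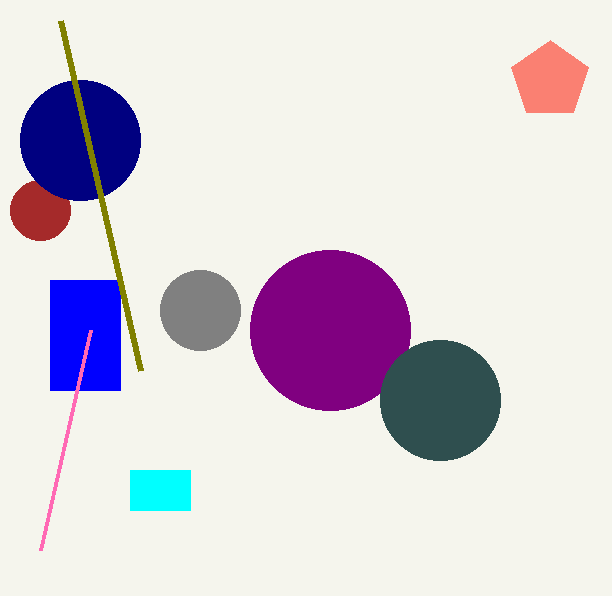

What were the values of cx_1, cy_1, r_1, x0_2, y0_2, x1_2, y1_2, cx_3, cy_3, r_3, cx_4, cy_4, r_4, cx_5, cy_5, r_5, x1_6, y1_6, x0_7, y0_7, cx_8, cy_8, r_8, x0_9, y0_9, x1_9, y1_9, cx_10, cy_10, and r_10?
cx_1 = 550
cy_1 = 80
r_1 = 40
x0_2 = 50
y0_2 = 280
x1_2 = 120
y1_2 = 390
cx_3 = 40
cy_3 = 210
r_3 = 30
cx_4 = 80
cy_4 = 140
r_4 = 60
cx_5 = 330
cy_5 = 330
r_5 = 80
x1_6 = 40
y1_6 = 550
x0_7 = 60
y0_7 = 20
cx_8 = 200
cy_8 = 310
r_8 = 40
x0_9 = 130
y0_9 = 470
x1_9 = 190
y1_9 = 510
cx_10 = 440
cy_10 = 400
r_10 = 60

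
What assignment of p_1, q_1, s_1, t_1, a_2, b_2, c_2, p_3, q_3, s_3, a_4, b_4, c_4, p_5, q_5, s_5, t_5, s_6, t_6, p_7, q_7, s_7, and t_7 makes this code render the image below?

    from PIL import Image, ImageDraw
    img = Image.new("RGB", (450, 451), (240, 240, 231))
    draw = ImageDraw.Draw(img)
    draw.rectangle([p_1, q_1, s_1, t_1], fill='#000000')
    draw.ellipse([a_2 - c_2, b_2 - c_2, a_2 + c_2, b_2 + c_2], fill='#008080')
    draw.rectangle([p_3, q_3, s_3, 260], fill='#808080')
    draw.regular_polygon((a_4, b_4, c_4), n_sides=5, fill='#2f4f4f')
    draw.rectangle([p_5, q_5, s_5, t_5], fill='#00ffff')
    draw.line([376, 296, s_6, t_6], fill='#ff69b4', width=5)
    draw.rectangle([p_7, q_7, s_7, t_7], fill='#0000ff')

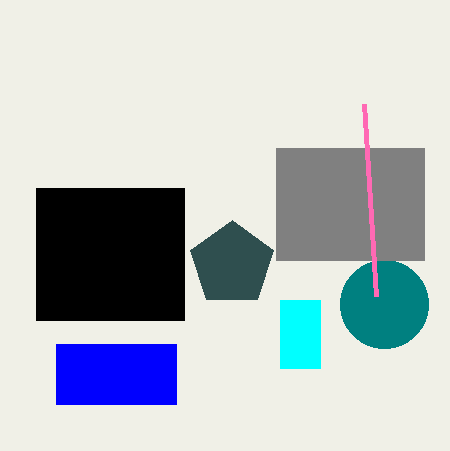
p_1 = 36
q_1 = 188
s_1 = 184
t_1 = 320
a_2 = 384
b_2 = 304
c_2 = 44
p_3 = 276
q_3 = 148
s_3 = 424
a_4 = 232
b_4 = 264
c_4 = 44
p_5 = 280
q_5 = 300
s_5 = 320
t_5 = 368
s_6 = 364
t_6 = 104
p_7 = 56
q_7 = 344
s_7 = 176
t_7 = 404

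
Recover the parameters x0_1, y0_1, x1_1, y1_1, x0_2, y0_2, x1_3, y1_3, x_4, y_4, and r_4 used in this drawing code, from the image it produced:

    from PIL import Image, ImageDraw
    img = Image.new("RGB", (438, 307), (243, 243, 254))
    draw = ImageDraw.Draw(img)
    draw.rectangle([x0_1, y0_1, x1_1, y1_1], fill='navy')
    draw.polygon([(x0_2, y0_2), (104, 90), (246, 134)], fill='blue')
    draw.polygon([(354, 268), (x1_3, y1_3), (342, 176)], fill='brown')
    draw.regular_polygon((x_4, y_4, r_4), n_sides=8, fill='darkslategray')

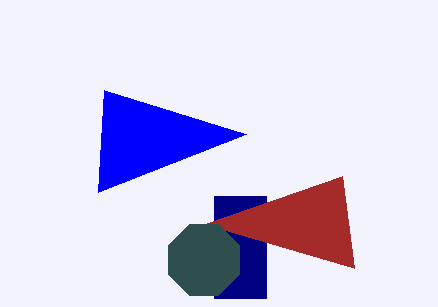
x0_1 = 214, y0_1 = 196, x1_1 = 266, y1_1 = 298, x0_2 = 98, y0_2 = 192, x1_3 = 204, y1_3 = 224, x_4 = 204, y_4 = 260, r_4 = 38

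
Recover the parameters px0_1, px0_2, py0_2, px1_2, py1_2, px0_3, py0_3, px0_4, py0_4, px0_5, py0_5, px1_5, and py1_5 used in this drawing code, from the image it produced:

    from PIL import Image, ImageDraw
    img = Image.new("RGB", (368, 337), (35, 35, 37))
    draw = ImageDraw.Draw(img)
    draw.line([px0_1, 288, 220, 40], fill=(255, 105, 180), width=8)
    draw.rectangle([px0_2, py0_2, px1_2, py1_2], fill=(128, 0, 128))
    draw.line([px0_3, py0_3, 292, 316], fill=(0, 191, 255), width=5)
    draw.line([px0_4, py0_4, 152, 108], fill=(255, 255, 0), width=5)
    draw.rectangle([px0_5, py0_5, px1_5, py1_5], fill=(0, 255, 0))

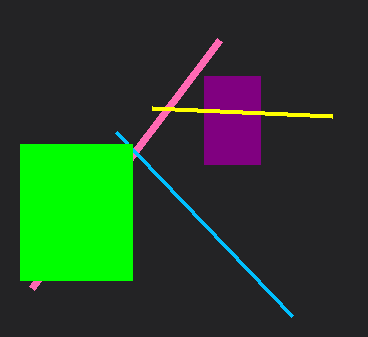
px0_1 = 32, px0_2 = 204, py0_2 = 76, px1_2 = 260, py1_2 = 164, px0_3 = 116, py0_3 = 132, px0_4 = 332, py0_4 = 116, px0_5 = 20, py0_5 = 144, px1_5 = 132, py1_5 = 280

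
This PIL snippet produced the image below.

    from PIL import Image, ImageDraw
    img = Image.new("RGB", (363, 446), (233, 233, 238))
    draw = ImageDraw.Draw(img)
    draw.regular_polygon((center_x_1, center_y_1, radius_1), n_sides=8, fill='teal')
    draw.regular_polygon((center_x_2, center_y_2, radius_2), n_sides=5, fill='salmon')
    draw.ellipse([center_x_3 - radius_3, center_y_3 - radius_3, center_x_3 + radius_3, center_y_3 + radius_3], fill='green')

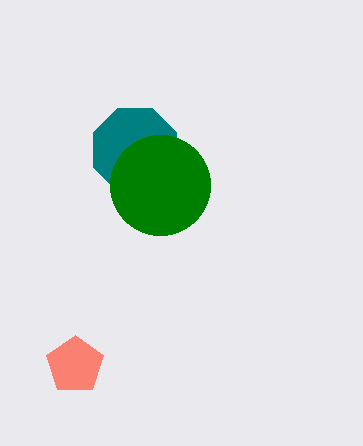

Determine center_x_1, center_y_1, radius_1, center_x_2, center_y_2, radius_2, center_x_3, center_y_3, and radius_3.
center_x_1 = 135; center_y_1 = 150; radius_1 = 45; center_x_2 = 75; center_y_2 = 365; radius_2 = 30; center_x_3 = 160; center_y_3 = 185; radius_3 = 50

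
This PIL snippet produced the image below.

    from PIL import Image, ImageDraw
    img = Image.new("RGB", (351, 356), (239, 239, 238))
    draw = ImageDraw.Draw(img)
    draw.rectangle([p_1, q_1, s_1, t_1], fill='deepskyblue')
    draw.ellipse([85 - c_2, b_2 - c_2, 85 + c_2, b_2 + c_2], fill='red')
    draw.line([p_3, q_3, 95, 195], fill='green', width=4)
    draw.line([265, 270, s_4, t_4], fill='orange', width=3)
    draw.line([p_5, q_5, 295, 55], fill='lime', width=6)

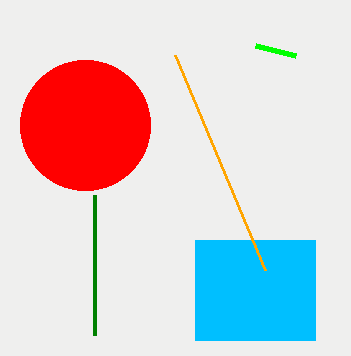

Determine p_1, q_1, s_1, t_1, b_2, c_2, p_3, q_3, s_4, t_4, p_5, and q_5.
p_1 = 195
q_1 = 240
s_1 = 315
t_1 = 340
b_2 = 125
c_2 = 65
p_3 = 95
q_3 = 335
s_4 = 175
t_4 = 55
p_5 = 255
q_5 = 45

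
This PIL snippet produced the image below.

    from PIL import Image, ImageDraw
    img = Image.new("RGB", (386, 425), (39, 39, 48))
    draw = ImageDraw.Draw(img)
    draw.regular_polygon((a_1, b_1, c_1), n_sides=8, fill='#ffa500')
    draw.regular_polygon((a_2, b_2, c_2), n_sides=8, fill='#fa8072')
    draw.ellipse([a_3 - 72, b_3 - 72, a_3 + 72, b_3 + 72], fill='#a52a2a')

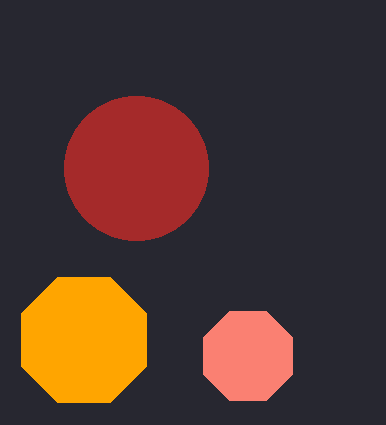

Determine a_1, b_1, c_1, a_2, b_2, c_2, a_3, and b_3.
a_1 = 84
b_1 = 340
c_1 = 68
a_2 = 248
b_2 = 356
c_2 = 48
a_3 = 136
b_3 = 168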